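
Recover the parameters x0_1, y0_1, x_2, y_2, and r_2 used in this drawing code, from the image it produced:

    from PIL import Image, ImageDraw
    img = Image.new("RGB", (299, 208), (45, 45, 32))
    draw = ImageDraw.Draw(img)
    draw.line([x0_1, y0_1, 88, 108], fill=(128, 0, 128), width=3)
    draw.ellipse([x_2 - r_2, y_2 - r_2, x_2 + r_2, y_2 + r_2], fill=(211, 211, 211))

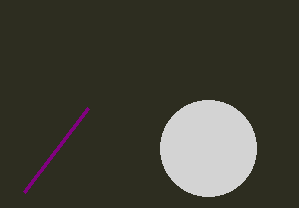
x0_1 = 24, y0_1 = 192, x_2 = 208, y_2 = 148, r_2 = 48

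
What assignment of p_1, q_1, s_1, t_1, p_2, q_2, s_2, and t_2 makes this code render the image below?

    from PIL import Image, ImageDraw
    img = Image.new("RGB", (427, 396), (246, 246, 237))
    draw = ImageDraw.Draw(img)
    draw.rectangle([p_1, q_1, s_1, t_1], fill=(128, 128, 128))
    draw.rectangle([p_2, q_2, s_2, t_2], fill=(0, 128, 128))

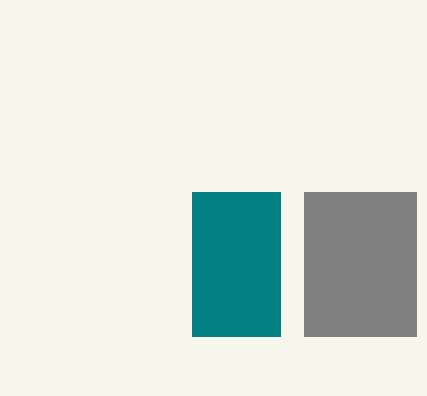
p_1 = 304, q_1 = 192, s_1 = 416, t_1 = 336, p_2 = 192, q_2 = 192, s_2 = 280, t_2 = 336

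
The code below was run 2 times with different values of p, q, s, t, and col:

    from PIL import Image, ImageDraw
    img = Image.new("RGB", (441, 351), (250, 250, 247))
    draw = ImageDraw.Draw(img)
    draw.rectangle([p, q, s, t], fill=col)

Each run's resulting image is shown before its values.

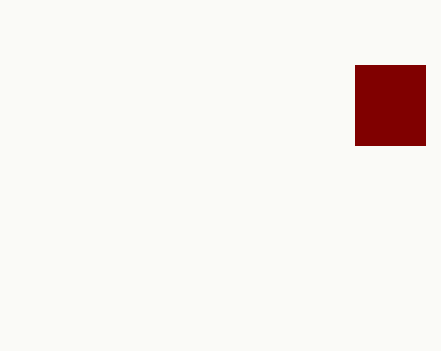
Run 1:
p = 355, q = 65, s = 425, t = 145, col = 'maroon'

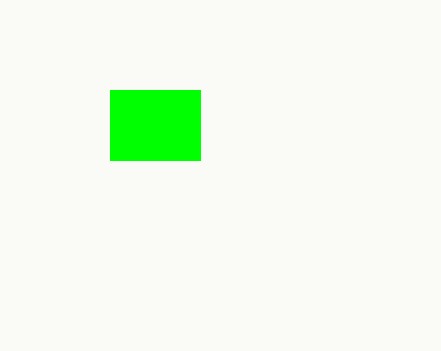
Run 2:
p = 110, q = 90, s = 200, t = 160, col = 'lime'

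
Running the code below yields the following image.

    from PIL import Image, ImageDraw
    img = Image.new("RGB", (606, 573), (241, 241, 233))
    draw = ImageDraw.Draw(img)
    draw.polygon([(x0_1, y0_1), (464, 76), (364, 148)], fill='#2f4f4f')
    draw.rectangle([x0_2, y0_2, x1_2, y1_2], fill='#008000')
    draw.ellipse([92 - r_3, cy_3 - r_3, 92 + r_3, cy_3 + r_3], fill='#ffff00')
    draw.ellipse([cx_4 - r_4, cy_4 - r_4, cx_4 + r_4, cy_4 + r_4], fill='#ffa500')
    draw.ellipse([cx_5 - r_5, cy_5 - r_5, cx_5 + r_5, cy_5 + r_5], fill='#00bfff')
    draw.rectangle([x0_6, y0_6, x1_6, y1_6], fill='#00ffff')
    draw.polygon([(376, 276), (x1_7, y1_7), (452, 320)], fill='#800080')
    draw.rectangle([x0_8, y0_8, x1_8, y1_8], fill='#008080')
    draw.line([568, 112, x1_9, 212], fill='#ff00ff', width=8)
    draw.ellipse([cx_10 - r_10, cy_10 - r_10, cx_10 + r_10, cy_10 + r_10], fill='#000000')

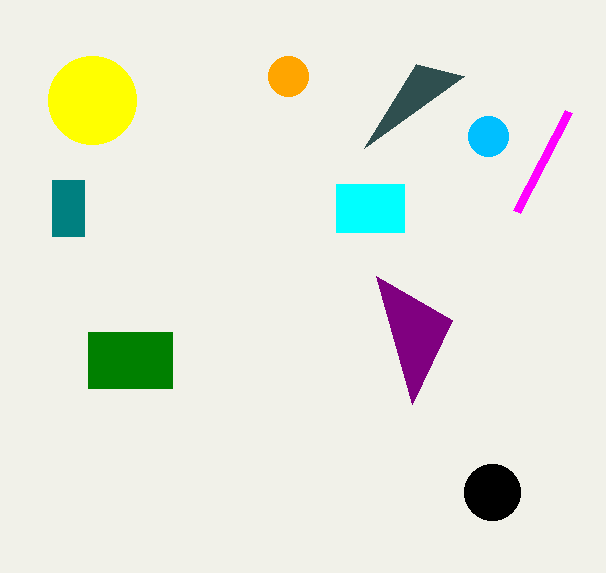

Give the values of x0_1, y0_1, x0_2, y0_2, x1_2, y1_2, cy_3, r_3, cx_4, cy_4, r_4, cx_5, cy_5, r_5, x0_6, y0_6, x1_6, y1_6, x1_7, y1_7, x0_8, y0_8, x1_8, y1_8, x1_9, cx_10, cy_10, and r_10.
x0_1 = 416; y0_1 = 64; x0_2 = 88; y0_2 = 332; x1_2 = 172; y1_2 = 388; cy_3 = 100; r_3 = 44; cx_4 = 288; cy_4 = 76; r_4 = 20; cx_5 = 488; cy_5 = 136; r_5 = 20; x0_6 = 336; y0_6 = 184; x1_6 = 404; y1_6 = 232; x1_7 = 412; y1_7 = 404; x0_8 = 52; y0_8 = 180; x1_8 = 84; y1_8 = 236; x1_9 = 516; cx_10 = 492; cy_10 = 492; r_10 = 28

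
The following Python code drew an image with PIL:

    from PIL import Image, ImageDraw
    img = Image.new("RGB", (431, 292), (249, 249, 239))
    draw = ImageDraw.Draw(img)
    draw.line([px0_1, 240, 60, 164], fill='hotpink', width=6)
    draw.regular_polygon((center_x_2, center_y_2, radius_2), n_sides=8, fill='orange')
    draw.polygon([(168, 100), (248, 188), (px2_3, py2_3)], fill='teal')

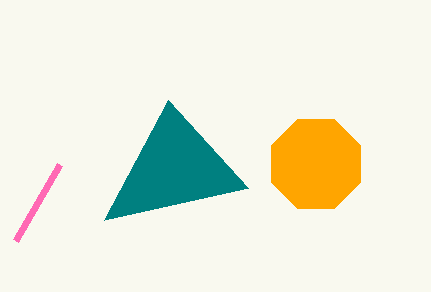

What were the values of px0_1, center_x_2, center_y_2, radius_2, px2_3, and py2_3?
px0_1 = 16, center_x_2 = 316, center_y_2 = 164, radius_2 = 48, px2_3 = 104, py2_3 = 220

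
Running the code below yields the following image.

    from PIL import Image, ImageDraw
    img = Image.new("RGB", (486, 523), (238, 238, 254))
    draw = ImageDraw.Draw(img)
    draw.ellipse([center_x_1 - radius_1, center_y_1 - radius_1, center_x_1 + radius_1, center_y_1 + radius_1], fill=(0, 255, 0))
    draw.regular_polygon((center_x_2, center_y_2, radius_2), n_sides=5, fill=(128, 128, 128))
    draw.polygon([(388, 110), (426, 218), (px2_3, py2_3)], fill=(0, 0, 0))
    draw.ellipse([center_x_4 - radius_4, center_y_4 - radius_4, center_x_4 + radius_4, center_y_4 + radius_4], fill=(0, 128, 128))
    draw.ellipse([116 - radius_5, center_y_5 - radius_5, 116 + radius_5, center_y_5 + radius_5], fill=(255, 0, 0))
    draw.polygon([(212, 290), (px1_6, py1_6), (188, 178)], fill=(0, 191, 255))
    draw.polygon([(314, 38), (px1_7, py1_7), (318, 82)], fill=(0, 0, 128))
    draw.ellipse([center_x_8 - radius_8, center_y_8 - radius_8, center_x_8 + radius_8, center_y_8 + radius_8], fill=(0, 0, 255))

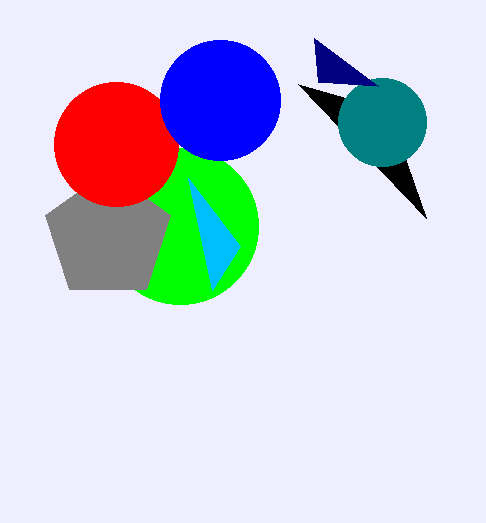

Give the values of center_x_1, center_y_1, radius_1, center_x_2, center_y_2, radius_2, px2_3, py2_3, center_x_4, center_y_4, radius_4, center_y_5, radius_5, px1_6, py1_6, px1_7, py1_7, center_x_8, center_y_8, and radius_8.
center_x_1 = 180, center_y_1 = 226, radius_1 = 78, center_x_2 = 108, center_y_2 = 236, radius_2 = 66, px2_3 = 298, py2_3 = 84, center_x_4 = 382, center_y_4 = 122, radius_4 = 44, center_y_5 = 144, radius_5 = 62, px1_6 = 240, py1_6 = 246, px1_7 = 378, py1_7 = 86, center_x_8 = 220, center_y_8 = 100, radius_8 = 60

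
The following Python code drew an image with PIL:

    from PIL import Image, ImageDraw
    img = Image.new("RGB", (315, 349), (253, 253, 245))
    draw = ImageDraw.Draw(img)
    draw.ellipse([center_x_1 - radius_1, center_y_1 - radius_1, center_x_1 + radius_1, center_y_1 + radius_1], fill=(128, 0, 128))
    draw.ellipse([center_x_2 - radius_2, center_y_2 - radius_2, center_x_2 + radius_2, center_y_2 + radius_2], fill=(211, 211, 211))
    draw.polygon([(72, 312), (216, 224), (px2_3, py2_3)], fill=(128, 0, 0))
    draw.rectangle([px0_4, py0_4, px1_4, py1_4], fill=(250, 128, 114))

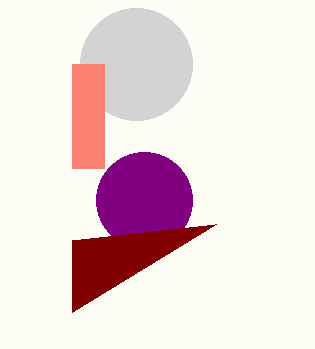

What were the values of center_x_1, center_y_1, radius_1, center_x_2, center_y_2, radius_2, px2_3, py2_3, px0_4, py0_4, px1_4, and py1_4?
center_x_1 = 144
center_y_1 = 200
radius_1 = 48
center_x_2 = 136
center_y_2 = 64
radius_2 = 56
px2_3 = 72
py2_3 = 240
px0_4 = 72
py0_4 = 64
px1_4 = 104
py1_4 = 168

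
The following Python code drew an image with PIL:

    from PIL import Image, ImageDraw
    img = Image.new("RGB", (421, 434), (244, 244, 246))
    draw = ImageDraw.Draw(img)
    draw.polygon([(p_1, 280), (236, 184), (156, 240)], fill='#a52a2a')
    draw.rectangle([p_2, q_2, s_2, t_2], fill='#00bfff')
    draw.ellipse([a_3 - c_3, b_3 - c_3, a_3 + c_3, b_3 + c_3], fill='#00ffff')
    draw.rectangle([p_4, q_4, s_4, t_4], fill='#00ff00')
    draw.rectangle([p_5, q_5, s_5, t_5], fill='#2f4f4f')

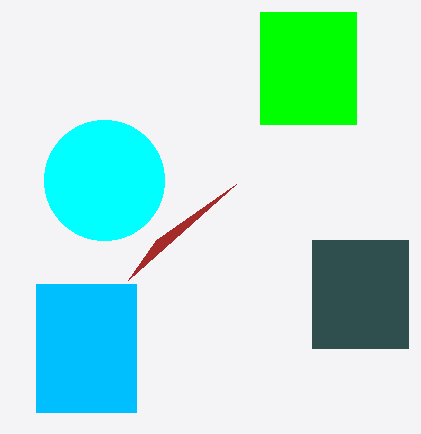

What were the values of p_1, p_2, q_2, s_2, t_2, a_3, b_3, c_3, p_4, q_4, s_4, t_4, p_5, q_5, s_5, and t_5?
p_1 = 128
p_2 = 36
q_2 = 284
s_2 = 136
t_2 = 412
a_3 = 104
b_3 = 180
c_3 = 60
p_4 = 260
q_4 = 12
s_4 = 356
t_4 = 124
p_5 = 312
q_5 = 240
s_5 = 408
t_5 = 348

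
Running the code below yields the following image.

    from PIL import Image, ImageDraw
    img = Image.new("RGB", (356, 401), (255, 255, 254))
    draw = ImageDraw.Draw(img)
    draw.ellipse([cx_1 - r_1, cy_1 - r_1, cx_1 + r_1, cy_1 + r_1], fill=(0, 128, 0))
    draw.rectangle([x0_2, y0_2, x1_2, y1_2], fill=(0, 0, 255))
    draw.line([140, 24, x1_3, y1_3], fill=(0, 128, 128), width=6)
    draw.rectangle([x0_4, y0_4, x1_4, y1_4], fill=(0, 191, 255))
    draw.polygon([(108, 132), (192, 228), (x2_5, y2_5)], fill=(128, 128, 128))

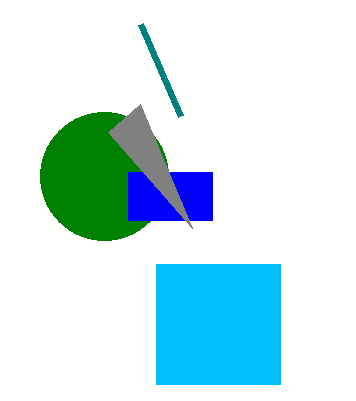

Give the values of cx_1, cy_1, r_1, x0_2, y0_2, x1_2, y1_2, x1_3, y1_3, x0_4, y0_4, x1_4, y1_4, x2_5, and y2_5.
cx_1 = 104
cy_1 = 176
r_1 = 64
x0_2 = 128
y0_2 = 172
x1_2 = 212
y1_2 = 220
x1_3 = 180
y1_3 = 116
x0_4 = 156
y0_4 = 264
x1_4 = 280
y1_4 = 384
x2_5 = 140
y2_5 = 104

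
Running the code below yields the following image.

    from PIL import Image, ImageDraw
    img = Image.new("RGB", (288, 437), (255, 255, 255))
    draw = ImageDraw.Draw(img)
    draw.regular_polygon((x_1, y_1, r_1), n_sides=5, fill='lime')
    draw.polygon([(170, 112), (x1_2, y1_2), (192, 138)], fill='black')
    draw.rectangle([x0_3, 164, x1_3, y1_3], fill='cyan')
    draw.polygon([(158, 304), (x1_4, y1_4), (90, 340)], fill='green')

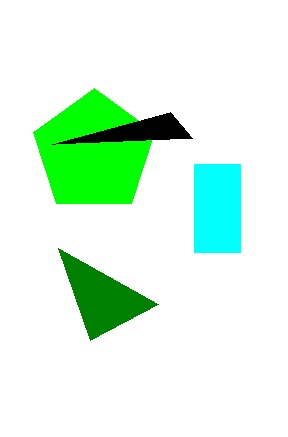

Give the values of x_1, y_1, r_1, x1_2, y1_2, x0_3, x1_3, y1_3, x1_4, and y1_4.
x_1 = 94; y_1 = 152; r_1 = 64; x1_2 = 52; y1_2 = 144; x0_3 = 194; x1_3 = 240; y1_3 = 252; x1_4 = 58; y1_4 = 248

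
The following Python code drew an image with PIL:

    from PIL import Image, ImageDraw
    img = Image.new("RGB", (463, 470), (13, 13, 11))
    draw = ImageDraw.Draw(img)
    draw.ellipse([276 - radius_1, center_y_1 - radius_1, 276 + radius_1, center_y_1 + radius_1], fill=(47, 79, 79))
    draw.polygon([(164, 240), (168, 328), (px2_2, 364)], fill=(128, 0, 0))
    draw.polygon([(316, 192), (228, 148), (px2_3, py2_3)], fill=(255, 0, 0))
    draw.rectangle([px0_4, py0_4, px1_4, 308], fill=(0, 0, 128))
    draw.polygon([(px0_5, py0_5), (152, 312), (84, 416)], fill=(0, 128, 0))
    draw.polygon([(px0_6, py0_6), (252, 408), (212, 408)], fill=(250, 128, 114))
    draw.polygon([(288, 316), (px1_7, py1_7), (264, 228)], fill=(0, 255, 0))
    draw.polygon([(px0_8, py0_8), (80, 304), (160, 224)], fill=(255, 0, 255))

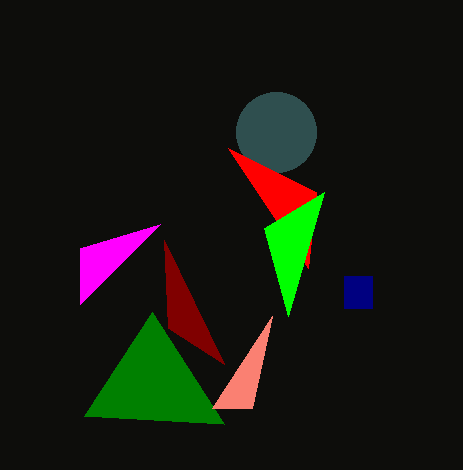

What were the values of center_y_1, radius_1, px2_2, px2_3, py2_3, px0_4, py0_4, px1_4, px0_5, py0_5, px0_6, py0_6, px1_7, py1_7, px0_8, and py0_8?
center_y_1 = 132; radius_1 = 40; px2_2 = 224; px2_3 = 308; py2_3 = 268; px0_4 = 344; py0_4 = 276; px1_4 = 372; px0_5 = 224; py0_5 = 424; px0_6 = 272; py0_6 = 316; px1_7 = 324; py1_7 = 192; px0_8 = 80; py0_8 = 248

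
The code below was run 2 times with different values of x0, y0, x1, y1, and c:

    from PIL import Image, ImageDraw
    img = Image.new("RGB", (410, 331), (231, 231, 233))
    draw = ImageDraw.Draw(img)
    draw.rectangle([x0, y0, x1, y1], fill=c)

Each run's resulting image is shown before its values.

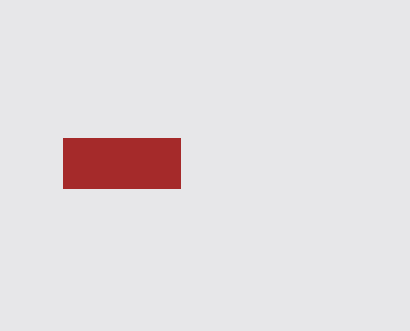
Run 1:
x0 = 63
y0 = 138
x1 = 180
y1 = 188
c = 'brown'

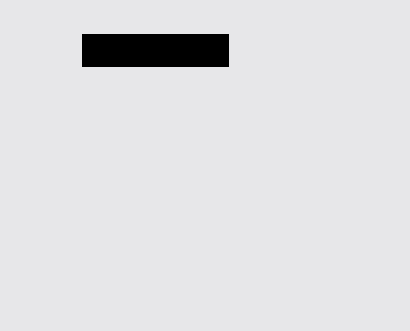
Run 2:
x0 = 82; y0 = 34; x1 = 228; y1 = 66; c = 'black'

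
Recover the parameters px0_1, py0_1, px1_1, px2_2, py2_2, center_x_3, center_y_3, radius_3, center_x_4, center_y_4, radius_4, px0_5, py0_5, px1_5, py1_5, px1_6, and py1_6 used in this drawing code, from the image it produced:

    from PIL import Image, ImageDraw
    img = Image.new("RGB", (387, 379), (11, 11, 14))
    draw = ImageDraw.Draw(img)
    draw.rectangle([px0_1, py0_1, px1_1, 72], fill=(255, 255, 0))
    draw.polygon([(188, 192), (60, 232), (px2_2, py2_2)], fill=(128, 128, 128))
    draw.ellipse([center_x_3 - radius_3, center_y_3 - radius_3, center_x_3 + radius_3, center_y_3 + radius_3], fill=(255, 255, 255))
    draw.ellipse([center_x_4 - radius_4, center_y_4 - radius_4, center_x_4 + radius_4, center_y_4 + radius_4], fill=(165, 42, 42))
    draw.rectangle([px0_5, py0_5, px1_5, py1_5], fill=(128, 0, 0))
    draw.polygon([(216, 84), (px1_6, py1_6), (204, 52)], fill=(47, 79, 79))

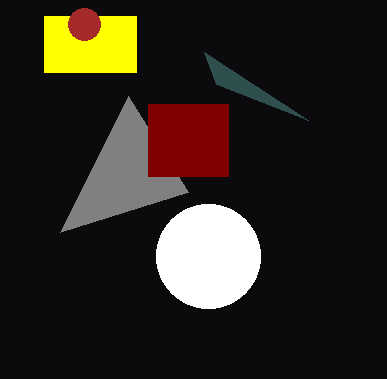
px0_1 = 44; py0_1 = 16; px1_1 = 136; px2_2 = 128; py2_2 = 96; center_x_3 = 208; center_y_3 = 256; radius_3 = 52; center_x_4 = 84; center_y_4 = 24; radius_4 = 16; px0_5 = 148; py0_5 = 104; px1_5 = 228; py1_5 = 176; px1_6 = 308; py1_6 = 120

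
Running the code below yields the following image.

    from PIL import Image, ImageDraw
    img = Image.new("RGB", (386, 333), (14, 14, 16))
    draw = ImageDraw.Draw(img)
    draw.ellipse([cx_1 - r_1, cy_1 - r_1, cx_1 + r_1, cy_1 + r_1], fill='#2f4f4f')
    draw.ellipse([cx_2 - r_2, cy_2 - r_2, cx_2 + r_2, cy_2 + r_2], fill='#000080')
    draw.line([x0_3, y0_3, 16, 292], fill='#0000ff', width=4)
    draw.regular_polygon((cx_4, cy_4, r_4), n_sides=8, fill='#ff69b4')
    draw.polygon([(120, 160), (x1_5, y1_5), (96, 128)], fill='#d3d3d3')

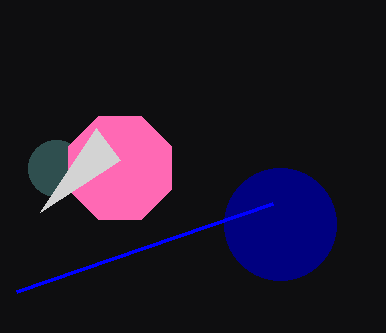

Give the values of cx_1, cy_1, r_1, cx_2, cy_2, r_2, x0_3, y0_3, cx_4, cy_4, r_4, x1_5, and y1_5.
cx_1 = 56
cy_1 = 168
r_1 = 28
cx_2 = 280
cy_2 = 224
r_2 = 56
x0_3 = 272
y0_3 = 204
cx_4 = 120
cy_4 = 168
r_4 = 56
x1_5 = 40
y1_5 = 212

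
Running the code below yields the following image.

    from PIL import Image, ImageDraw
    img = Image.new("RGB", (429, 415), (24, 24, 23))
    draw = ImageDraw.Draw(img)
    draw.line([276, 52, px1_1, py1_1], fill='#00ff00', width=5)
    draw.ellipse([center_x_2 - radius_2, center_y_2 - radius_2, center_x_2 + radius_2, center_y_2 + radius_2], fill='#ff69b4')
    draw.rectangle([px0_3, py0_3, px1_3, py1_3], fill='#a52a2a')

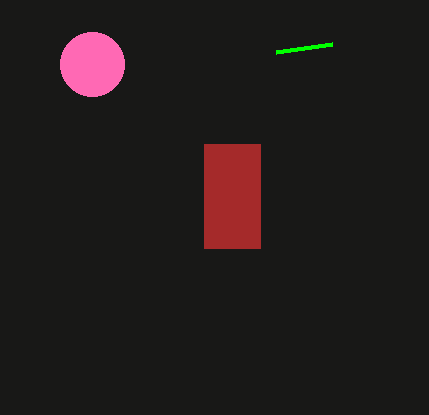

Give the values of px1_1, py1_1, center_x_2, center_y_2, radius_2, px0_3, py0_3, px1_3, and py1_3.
px1_1 = 332; py1_1 = 44; center_x_2 = 92; center_y_2 = 64; radius_2 = 32; px0_3 = 204; py0_3 = 144; px1_3 = 260; py1_3 = 248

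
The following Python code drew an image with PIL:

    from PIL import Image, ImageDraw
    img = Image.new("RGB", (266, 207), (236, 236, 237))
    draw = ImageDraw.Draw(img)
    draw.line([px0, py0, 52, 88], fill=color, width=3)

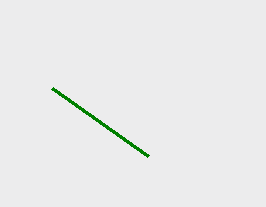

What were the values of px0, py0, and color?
px0 = 148; py0 = 156; color = 'green'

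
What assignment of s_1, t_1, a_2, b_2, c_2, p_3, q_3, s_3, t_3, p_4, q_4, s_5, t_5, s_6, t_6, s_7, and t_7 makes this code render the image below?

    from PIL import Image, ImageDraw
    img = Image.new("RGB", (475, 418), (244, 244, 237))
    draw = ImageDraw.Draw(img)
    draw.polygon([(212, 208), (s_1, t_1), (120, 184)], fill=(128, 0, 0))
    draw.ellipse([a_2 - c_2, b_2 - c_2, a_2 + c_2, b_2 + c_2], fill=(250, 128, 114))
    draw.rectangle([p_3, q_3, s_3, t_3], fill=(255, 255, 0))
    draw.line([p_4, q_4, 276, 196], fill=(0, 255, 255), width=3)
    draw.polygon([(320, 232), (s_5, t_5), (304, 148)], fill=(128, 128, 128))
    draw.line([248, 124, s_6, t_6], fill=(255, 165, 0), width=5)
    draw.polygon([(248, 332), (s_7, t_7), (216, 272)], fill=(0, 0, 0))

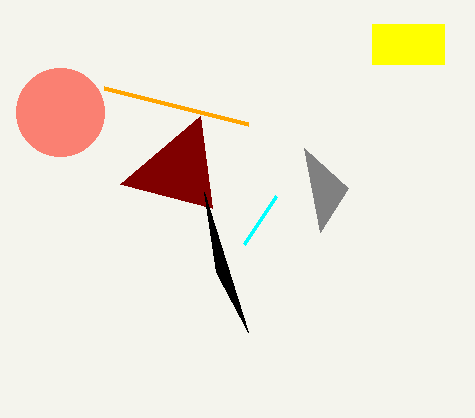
s_1 = 200; t_1 = 116; a_2 = 60; b_2 = 112; c_2 = 44; p_3 = 372; q_3 = 24; s_3 = 444; t_3 = 64; p_4 = 244; q_4 = 244; s_5 = 348; t_5 = 188; s_6 = 104; t_6 = 88; s_7 = 204; t_7 = 192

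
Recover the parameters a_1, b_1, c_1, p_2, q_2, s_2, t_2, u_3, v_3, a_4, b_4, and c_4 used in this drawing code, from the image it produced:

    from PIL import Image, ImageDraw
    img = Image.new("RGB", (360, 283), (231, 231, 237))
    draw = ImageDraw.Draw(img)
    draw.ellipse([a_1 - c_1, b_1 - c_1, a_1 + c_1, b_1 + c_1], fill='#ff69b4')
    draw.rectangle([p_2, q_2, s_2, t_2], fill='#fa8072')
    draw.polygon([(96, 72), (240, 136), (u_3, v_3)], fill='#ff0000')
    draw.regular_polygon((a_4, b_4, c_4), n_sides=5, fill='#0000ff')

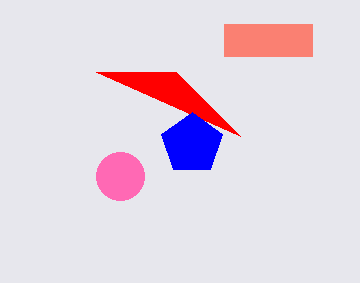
a_1 = 120; b_1 = 176; c_1 = 24; p_2 = 224; q_2 = 24; s_2 = 312; t_2 = 56; u_3 = 176; v_3 = 72; a_4 = 192; b_4 = 144; c_4 = 32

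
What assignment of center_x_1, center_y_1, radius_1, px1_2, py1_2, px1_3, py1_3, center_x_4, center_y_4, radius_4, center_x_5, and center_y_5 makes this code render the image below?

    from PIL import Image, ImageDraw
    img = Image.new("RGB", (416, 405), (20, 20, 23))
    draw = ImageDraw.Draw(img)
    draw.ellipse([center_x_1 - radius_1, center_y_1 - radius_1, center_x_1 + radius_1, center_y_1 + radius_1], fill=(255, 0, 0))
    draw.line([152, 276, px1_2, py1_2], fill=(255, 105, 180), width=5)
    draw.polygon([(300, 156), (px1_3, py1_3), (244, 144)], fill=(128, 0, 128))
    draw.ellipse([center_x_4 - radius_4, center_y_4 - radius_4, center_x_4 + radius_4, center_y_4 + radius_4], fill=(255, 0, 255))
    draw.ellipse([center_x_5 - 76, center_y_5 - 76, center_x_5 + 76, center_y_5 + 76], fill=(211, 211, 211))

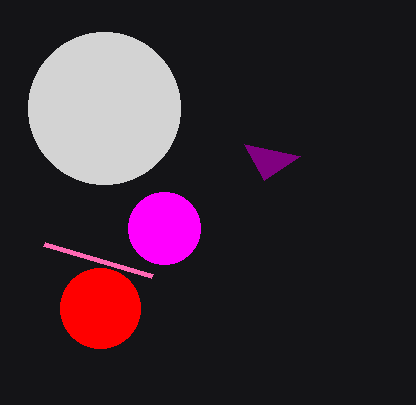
center_x_1 = 100, center_y_1 = 308, radius_1 = 40, px1_2 = 44, py1_2 = 244, px1_3 = 264, py1_3 = 180, center_x_4 = 164, center_y_4 = 228, radius_4 = 36, center_x_5 = 104, center_y_5 = 108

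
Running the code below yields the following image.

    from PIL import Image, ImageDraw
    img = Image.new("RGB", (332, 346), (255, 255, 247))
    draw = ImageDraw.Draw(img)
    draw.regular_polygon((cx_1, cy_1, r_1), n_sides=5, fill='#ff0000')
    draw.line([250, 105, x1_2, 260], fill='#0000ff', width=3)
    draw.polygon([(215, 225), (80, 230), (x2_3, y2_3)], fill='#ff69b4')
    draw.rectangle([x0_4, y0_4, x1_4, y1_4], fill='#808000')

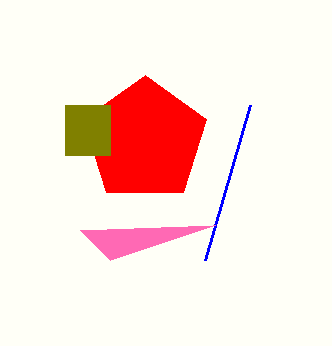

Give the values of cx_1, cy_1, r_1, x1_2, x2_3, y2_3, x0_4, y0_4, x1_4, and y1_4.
cx_1 = 145, cy_1 = 140, r_1 = 65, x1_2 = 205, x2_3 = 110, y2_3 = 260, x0_4 = 65, y0_4 = 105, x1_4 = 110, y1_4 = 155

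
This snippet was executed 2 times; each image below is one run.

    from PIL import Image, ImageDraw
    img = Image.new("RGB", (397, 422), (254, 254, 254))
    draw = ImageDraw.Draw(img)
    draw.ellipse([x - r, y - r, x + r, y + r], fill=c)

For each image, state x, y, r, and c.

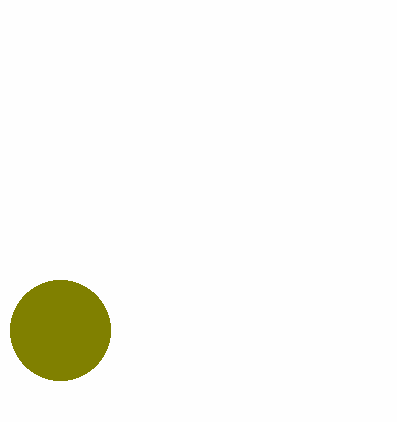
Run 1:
x = 60; y = 330; r = 50; c = 'olive'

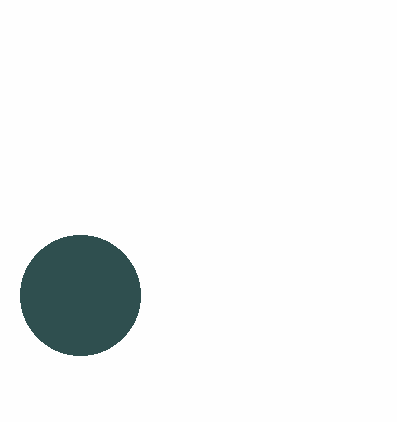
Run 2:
x = 80, y = 295, r = 60, c = 'darkslategray'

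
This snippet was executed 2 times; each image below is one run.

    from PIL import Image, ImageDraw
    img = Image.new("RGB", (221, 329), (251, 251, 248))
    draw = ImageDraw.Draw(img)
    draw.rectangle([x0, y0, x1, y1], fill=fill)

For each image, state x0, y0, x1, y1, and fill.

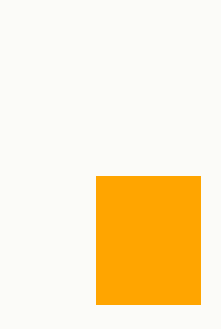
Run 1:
x0 = 96, y0 = 176, x1 = 200, y1 = 304, fill = 'orange'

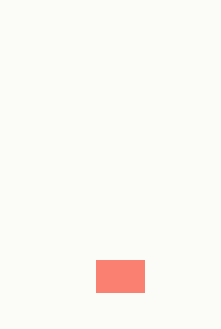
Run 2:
x0 = 96; y0 = 260; x1 = 144; y1 = 292; fill = 'salmon'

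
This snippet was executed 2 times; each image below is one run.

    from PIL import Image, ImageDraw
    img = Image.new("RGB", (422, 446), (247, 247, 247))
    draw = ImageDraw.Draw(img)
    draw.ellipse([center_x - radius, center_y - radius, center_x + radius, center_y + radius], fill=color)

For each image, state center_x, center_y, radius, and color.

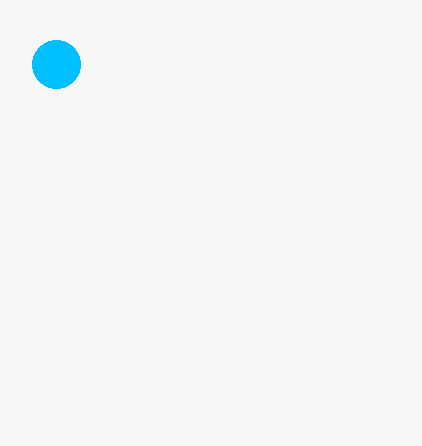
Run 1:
center_x = 56
center_y = 64
radius = 24
color = 'deepskyblue'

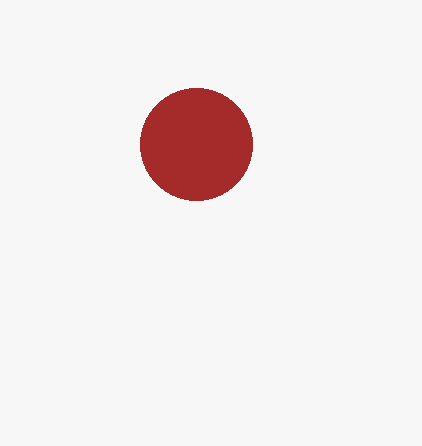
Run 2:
center_x = 196; center_y = 144; radius = 56; color = 'brown'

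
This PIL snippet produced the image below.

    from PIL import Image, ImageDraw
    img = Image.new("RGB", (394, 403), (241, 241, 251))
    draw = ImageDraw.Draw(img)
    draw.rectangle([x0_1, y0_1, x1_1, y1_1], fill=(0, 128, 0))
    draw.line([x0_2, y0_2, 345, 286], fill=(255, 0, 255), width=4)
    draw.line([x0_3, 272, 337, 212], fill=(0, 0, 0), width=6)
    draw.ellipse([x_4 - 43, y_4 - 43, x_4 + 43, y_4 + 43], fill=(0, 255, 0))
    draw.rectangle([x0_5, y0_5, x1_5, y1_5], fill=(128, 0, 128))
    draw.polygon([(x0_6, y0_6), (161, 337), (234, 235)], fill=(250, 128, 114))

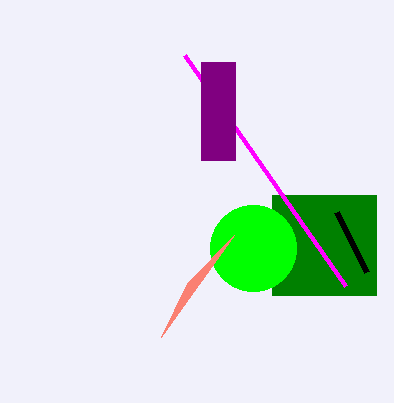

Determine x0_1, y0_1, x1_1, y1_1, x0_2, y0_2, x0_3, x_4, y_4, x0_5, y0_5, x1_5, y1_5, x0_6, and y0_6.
x0_1 = 272; y0_1 = 195; x1_1 = 376; y1_1 = 295; x0_2 = 184; y0_2 = 55; x0_3 = 367; x_4 = 253; y_4 = 248; x0_5 = 201; y0_5 = 62; x1_5 = 235; y1_5 = 160; x0_6 = 187; y0_6 = 283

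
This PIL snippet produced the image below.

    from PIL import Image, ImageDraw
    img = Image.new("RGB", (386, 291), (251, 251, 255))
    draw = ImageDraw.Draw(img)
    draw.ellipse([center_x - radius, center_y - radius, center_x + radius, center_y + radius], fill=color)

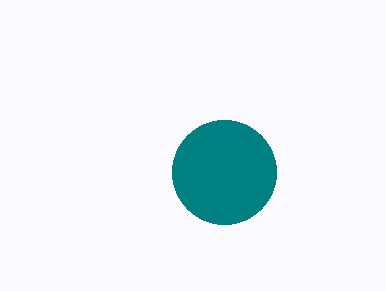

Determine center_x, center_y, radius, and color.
center_x = 224; center_y = 172; radius = 52; color = 'teal'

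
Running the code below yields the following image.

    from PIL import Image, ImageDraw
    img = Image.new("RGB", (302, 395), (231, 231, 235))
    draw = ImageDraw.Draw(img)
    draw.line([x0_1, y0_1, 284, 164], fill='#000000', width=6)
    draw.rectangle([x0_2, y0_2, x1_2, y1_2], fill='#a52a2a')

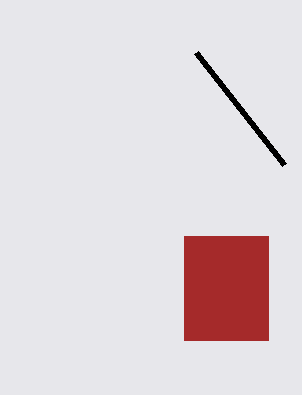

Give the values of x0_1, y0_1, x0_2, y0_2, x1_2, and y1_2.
x0_1 = 196, y0_1 = 52, x0_2 = 184, y0_2 = 236, x1_2 = 268, y1_2 = 340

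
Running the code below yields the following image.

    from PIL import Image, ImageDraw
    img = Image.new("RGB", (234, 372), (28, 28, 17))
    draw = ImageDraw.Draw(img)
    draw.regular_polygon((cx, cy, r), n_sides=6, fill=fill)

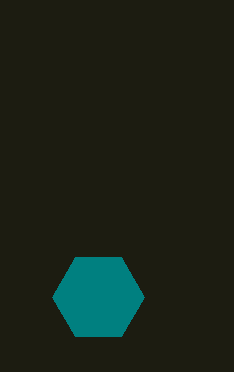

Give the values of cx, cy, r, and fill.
cx = 98; cy = 297; r = 46; fill = 'teal'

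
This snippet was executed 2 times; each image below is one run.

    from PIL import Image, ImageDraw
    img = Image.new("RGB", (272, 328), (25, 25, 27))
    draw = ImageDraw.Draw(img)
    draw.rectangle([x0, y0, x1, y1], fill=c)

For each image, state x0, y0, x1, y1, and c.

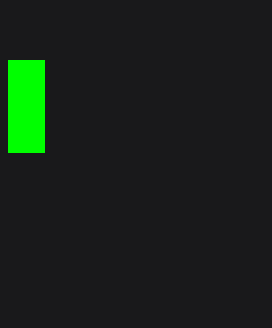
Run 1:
x0 = 8; y0 = 60; x1 = 44; y1 = 152; c = 'lime'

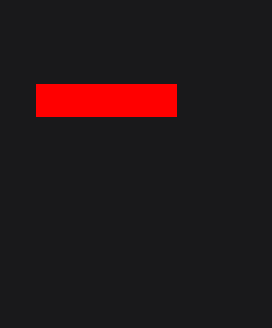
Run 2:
x0 = 36; y0 = 84; x1 = 176; y1 = 116; c = 'red'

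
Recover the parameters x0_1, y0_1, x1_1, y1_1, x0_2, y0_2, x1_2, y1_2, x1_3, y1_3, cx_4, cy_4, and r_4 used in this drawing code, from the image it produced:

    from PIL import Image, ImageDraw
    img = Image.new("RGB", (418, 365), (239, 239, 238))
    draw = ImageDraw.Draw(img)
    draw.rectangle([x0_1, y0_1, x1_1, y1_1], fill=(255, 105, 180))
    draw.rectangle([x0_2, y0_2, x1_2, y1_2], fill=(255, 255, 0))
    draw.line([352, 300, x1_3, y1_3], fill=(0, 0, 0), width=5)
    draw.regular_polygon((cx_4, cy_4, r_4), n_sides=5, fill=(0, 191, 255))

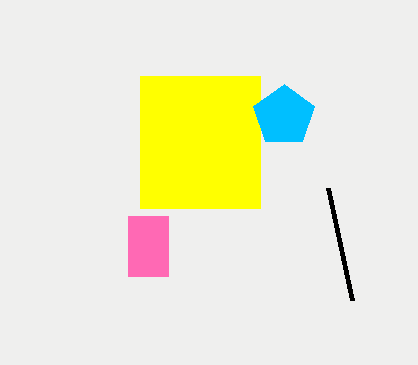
x0_1 = 128
y0_1 = 216
x1_1 = 168
y1_1 = 276
x0_2 = 140
y0_2 = 76
x1_2 = 260
y1_2 = 208
x1_3 = 328
y1_3 = 188
cx_4 = 284
cy_4 = 116
r_4 = 32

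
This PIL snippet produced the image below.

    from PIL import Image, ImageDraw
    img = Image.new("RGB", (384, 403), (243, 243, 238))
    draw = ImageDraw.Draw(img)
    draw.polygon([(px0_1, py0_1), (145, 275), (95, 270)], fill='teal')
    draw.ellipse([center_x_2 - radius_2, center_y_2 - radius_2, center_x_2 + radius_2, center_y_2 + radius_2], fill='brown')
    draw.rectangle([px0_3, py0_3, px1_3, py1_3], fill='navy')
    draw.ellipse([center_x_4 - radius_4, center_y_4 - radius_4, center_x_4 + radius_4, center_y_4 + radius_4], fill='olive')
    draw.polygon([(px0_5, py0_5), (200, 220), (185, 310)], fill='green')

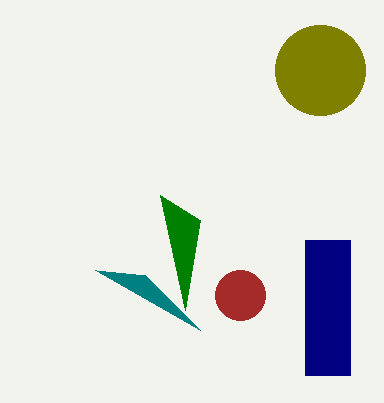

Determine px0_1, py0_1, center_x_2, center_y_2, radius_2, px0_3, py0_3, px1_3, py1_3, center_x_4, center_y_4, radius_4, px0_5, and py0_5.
px0_1 = 200, py0_1 = 330, center_x_2 = 240, center_y_2 = 295, radius_2 = 25, px0_3 = 305, py0_3 = 240, px1_3 = 350, py1_3 = 375, center_x_4 = 320, center_y_4 = 70, radius_4 = 45, px0_5 = 160, py0_5 = 195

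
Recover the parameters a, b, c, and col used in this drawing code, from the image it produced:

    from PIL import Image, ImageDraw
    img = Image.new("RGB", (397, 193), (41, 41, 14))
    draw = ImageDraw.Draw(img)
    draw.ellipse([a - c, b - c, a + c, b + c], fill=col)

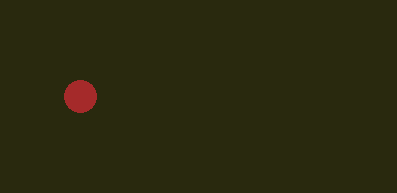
a = 80
b = 96
c = 16
col = 'brown'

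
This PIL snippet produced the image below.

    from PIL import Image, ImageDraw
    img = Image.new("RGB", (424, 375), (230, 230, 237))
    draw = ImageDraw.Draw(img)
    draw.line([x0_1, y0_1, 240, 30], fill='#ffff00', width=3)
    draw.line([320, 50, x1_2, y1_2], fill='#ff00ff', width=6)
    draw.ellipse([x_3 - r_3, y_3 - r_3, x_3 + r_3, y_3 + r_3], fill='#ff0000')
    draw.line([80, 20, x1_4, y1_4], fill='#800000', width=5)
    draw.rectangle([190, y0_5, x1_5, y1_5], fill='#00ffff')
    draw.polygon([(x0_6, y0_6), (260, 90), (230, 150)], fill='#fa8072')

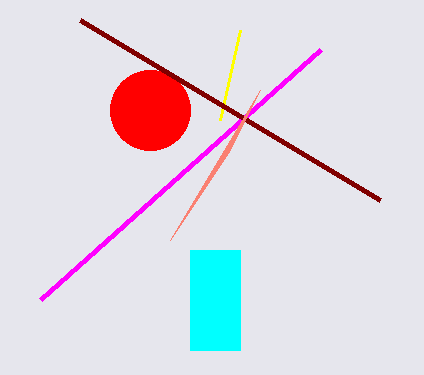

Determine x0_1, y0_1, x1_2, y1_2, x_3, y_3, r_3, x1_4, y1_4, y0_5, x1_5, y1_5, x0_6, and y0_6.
x0_1 = 220, y0_1 = 120, x1_2 = 40, y1_2 = 300, x_3 = 150, y_3 = 110, r_3 = 40, x1_4 = 380, y1_4 = 200, y0_5 = 250, x1_5 = 240, y1_5 = 350, x0_6 = 170, y0_6 = 240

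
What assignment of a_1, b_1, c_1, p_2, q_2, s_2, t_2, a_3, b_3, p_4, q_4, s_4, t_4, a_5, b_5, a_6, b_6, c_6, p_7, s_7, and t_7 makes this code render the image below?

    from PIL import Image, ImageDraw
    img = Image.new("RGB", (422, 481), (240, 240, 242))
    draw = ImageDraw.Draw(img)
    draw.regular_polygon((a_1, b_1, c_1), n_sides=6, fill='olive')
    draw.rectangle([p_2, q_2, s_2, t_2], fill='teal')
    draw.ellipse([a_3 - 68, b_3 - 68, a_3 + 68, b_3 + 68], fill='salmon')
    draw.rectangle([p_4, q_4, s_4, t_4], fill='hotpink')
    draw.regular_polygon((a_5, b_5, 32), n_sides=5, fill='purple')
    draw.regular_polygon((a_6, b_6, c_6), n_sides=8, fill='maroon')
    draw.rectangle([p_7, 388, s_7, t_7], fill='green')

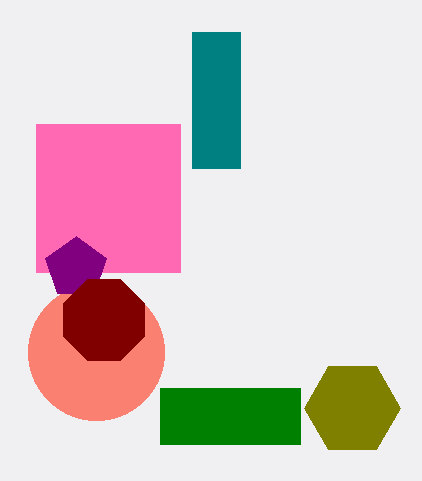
a_1 = 352; b_1 = 408; c_1 = 48; p_2 = 192; q_2 = 32; s_2 = 240; t_2 = 168; a_3 = 96; b_3 = 352; p_4 = 36; q_4 = 124; s_4 = 180; t_4 = 272; a_5 = 76; b_5 = 268; a_6 = 104; b_6 = 320; c_6 = 44; p_7 = 160; s_7 = 300; t_7 = 444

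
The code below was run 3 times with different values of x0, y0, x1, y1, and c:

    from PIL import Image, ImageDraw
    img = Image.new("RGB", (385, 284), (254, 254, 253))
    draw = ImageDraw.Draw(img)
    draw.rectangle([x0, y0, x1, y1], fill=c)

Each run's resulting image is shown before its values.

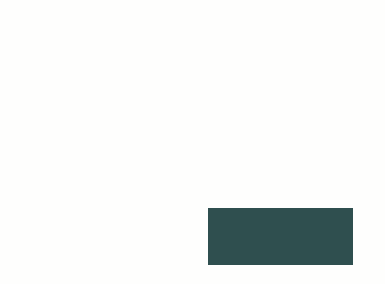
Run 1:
x0 = 208
y0 = 208
x1 = 352
y1 = 264
c = 'darkslategray'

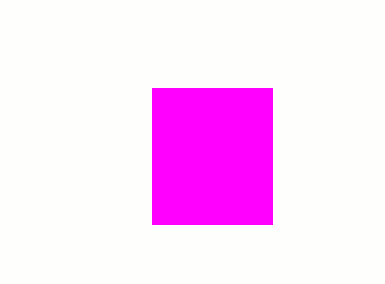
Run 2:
x0 = 152
y0 = 88
x1 = 272
y1 = 224
c = 'magenta'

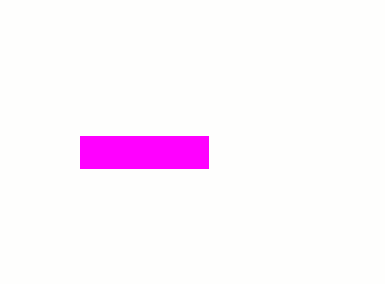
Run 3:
x0 = 80, y0 = 136, x1 = 208, y1 = 168, c = 'magenta'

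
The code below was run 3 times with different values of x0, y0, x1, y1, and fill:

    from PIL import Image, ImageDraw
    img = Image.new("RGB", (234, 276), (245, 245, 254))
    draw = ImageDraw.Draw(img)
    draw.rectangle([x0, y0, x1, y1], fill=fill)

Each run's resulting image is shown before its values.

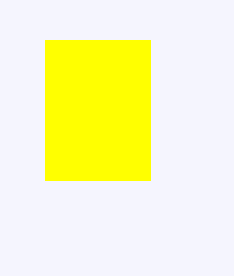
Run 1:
x0 = 45, y0 = 40, x1 = 150, y1 = 180, fill = 'yellow'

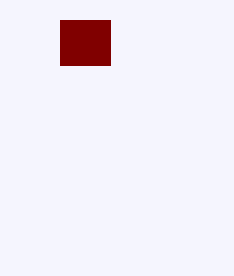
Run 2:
x0 = 60; y0 = 20; x1 = 110; y1 = 65; fill = 'maroon'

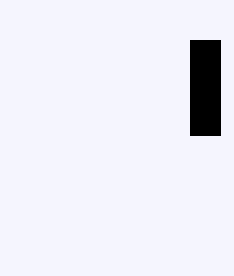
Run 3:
x0 = 190
y0 = 40
x1 = 220
y1 = 135
fill = 'black'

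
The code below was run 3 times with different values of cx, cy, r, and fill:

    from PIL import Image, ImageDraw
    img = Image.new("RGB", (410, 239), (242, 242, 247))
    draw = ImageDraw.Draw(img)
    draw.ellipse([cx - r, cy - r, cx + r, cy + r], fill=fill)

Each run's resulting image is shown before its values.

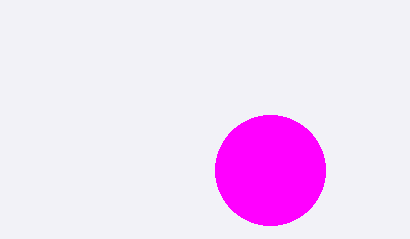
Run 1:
cx = 270, cy = 170, r = 55, fill = 'magenta'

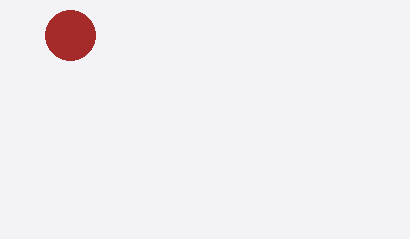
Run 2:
cx = 70
cy = 35
r = 25
fill = 'brown'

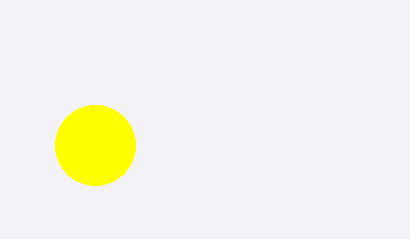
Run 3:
cx = 95; cy = 145; r = 40; fill = 'yellow'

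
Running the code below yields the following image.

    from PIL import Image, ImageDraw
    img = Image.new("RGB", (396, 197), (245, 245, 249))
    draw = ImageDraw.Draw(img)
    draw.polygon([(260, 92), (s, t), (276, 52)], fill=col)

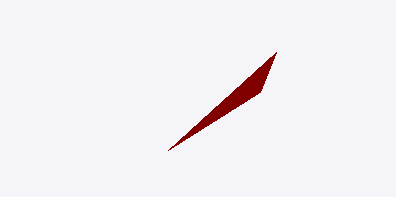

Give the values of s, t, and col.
s = 168; t = 150; col = 'maroon'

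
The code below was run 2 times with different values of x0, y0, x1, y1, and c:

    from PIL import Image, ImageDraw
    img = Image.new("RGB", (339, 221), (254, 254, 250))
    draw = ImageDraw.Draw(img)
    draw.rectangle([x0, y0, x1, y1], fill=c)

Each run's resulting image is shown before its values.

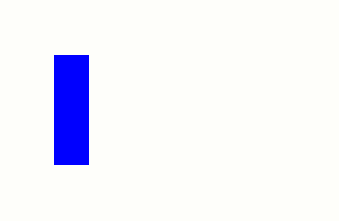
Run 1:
x0 = 54; y0 = 55; x1 = 88; y1 = 164; c = 'blue'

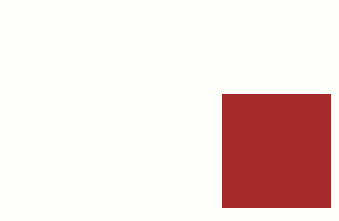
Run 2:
x0 = 222
y0 = 94
x1 = 330
y1 = 207
c = 'brown'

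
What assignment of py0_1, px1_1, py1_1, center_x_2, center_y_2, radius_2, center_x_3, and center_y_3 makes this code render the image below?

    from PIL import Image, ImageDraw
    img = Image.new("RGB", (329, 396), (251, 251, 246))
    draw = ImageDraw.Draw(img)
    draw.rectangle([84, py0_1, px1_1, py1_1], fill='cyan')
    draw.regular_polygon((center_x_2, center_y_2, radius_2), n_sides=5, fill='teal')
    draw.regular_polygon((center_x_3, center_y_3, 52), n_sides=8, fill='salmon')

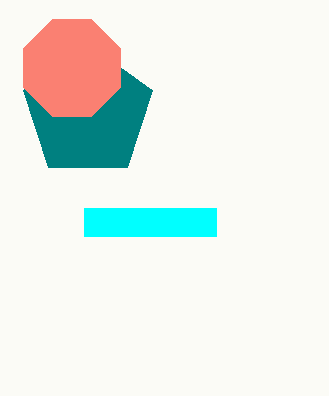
py0_1 = 208; px1_1 = 216; py1_1 = 236; center_x_2 = 88; center_y_2 = 112; radius_2 = 68; center_x_3 = 72; center_y_3 = 68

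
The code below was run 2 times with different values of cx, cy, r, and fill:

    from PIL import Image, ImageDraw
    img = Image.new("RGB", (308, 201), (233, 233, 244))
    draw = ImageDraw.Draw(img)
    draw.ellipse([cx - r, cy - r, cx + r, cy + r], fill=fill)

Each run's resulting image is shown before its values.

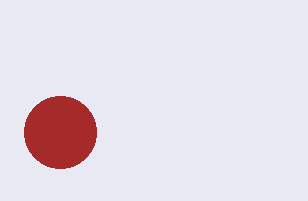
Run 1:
cx = 60, cy = 132, r = 36, fill = 'brown'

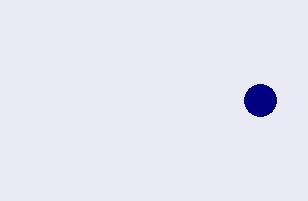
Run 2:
cx = 260; cy = 100; r = 16; fill = 'navy'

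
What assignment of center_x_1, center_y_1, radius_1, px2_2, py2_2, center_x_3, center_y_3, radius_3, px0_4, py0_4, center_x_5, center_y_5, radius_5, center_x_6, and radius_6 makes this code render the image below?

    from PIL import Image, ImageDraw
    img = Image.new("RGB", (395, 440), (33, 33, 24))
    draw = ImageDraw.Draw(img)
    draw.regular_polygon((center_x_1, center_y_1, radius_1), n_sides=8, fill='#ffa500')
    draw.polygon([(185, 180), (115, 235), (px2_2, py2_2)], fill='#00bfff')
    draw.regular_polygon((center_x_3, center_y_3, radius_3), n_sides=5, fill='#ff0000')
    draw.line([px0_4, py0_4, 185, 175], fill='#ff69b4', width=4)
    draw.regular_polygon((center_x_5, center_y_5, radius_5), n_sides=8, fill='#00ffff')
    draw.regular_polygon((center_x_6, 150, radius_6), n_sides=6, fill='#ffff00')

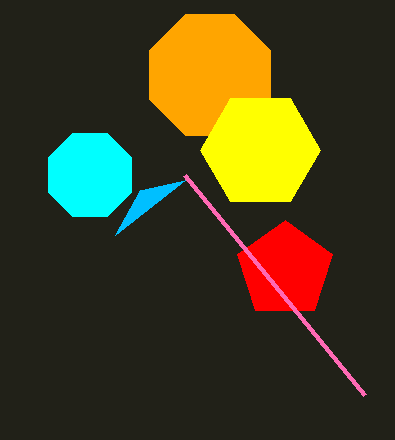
center_x_1 = 210
center_y_1 = 75
radius_1 = 65
px2_2 = 140
py2_2 = 190
center_x_3 = 285
center_y_3 = 270
radius_3 = 50
px0_4 = 365
py0_4 = 395
center_x_5 = 90
center_y_5 = 175
radius_5 = 45
center_x_6 = 260
radius_6 = 60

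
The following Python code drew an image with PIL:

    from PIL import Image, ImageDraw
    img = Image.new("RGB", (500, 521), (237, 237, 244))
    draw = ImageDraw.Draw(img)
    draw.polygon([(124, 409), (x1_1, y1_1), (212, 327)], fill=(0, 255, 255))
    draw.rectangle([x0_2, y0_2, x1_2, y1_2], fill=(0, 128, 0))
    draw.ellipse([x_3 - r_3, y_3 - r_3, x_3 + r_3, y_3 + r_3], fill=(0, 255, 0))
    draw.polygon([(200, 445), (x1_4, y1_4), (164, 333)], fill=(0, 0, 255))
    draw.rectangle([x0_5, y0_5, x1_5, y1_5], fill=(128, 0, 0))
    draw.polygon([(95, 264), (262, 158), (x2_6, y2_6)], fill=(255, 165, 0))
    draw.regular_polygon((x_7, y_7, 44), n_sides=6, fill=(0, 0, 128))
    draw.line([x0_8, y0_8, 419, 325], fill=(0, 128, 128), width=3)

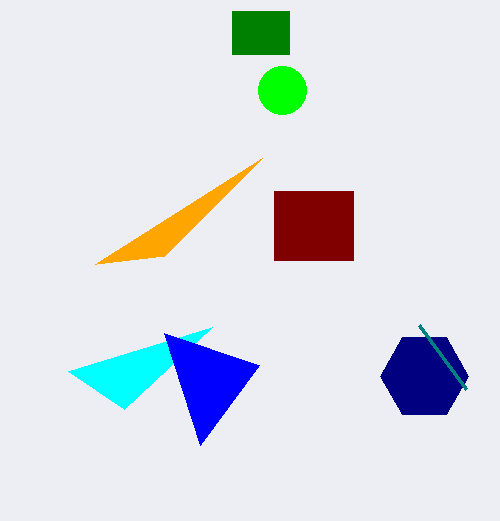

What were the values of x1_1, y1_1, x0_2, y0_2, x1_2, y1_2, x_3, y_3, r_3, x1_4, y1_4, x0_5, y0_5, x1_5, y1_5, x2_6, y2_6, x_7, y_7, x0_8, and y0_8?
x1_1 = 68
y1_1 = 371
x0_2 = 232
y0_2 = 11
x1_2 = 289
y1_2 = 54
x_3 = 282
y_3 = 90
r_3 = 24
x1_4 = 259
y1_4 = 365
x0_5 = 274
y0_5 = 191
x1_5 = 353
y1_5 = 260
x2_6 = 164
y2_6 = 256
x_7 = 424
y_7 = 376
x0_8 = 466
y0_8 = 389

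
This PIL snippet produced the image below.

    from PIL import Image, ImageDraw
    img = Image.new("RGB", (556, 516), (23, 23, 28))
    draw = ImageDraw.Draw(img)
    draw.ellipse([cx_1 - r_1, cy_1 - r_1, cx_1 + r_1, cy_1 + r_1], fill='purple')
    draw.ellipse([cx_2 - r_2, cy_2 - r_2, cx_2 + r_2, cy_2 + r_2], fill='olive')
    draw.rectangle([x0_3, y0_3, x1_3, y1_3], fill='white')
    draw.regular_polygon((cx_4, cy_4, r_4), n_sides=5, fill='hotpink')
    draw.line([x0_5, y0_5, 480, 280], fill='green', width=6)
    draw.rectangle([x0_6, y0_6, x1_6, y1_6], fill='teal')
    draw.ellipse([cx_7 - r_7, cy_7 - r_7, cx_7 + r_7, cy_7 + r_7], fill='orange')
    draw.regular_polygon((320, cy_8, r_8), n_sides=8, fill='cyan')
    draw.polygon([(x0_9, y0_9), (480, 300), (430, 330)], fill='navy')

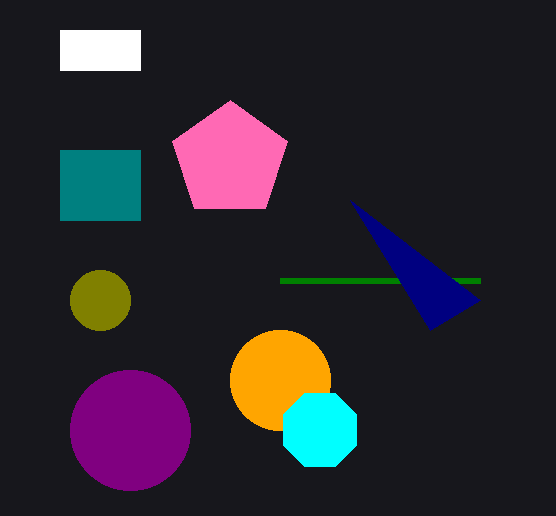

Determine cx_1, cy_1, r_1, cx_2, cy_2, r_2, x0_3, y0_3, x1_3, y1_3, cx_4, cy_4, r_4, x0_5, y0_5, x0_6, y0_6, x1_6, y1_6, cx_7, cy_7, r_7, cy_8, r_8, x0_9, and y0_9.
cx_1 = 130
cy_1 = 430
r_1 = 60
cx_2 = 100
cy_2 = 300
r_2 = 30
x0_3 = 60
y0_3 = 30
x1_3 = 140
y1_3 = 70
cx_4 = 230
cy_4 = 160
r_4 = 60
x0_5 = 280
y0_5 = 280
x0_6 = 60
y0_6 = 150
x1_6 = 140
y1_6 = 220
cx_7 = 280
cy_7 = 380
r_7 = 50
cy_8 = 430
r_8 = 40
x0_9 = 350
y0_9 = 200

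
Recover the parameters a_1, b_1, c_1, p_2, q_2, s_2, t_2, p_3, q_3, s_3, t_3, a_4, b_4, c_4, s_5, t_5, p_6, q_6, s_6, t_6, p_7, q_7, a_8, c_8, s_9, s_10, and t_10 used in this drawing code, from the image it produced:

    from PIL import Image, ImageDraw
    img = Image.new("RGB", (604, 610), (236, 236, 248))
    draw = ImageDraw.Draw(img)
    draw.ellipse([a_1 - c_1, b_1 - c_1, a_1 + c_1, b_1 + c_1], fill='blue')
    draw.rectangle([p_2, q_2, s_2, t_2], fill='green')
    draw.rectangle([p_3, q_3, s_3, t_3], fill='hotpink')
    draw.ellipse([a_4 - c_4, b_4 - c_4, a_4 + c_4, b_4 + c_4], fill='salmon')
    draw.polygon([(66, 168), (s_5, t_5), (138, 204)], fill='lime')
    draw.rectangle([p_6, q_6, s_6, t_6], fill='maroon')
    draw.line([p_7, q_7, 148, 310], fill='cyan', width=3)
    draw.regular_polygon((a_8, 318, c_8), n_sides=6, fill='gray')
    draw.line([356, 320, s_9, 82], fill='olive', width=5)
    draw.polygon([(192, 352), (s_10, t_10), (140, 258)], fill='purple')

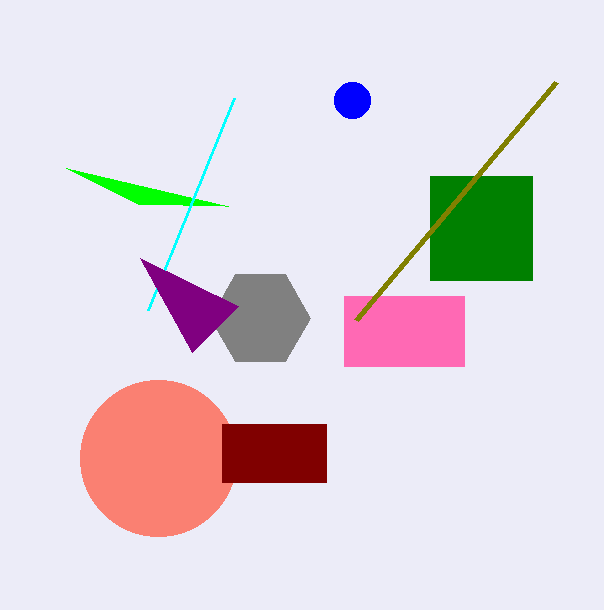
a_1 = 352
b_1 = 100
c_1 = 18
p_2 = 430
q_2 = 176
s_2 = 532
t_2 = 280
p_3 = 344
q_3 = 296
s_3 = 464
t_3 = 366
a_4 = 158
b_4 = 458
c_4 = 78
s_5 = 228
t_5 = 206
p_6 = 222
q_6 = 424
s_6 = 326
t_6 = 482
p_7 = 234
q_7 = 98
a_8 = 260
c_8 = 50
s_9 = 556
s_10 = 238
t_10 = 306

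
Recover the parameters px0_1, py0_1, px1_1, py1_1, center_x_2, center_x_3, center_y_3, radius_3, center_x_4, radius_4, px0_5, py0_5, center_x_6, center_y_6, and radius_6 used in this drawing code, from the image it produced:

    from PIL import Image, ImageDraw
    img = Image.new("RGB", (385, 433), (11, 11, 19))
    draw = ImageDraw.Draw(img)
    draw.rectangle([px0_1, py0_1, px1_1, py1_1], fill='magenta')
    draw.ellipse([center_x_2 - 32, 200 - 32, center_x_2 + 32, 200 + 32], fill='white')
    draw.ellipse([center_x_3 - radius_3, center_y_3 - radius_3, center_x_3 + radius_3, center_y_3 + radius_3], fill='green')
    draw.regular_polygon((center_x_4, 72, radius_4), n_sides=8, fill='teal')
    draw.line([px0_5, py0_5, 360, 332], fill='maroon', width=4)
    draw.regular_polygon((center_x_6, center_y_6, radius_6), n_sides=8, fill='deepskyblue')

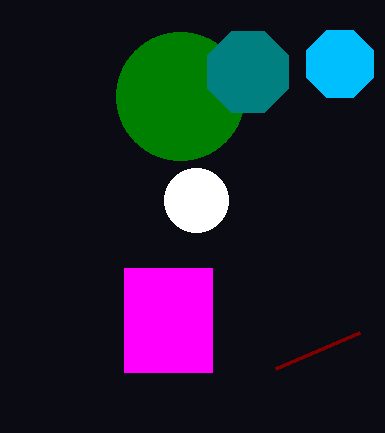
px0_1 = 124
py0_1 = 268
px1_1 = 212
py1_1 = 372
center_x_2 = 196
center_x_3 = 180
center_y_3 = 96
radius_3 = 64
center_x_4 = 248
radius_4 = 44
px0_5 = 276
py0_5 = 368
center_x_6 = 340
center_y_6 = 64
radius_6 = 36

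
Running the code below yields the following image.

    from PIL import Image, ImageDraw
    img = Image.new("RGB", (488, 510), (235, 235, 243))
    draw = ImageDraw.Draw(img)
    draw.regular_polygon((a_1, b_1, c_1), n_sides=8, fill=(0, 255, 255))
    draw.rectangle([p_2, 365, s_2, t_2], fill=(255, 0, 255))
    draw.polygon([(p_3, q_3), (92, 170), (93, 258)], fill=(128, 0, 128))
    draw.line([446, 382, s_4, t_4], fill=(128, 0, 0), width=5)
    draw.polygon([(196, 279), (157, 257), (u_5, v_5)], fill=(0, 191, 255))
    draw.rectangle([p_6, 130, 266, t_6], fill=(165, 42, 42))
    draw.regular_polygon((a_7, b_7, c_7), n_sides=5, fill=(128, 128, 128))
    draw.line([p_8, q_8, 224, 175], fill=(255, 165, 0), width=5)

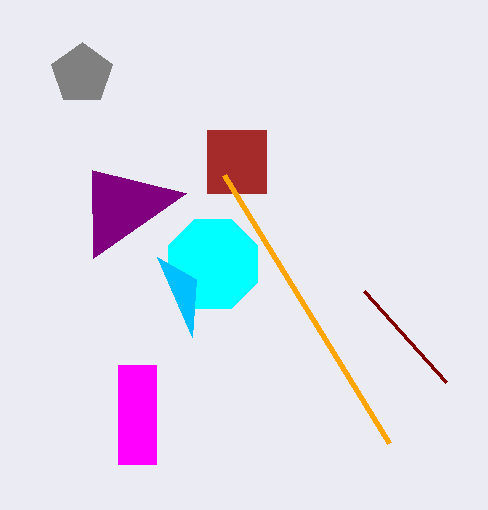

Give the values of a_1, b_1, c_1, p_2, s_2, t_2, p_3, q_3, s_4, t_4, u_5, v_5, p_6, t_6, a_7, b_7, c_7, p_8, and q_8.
a_1 = 213, b_1 = 264, c_1 = 48, p_2 = 118, s_2 = 156, t_2 = 464, p_3 = 186, q_3 = 193, s_4 = 364, t_4 = 291, u_5 = 192, v_5 = 337, p_6 = 207, t_6 = 193, a_7 = 82, b_7 = 74, c_7 = 32, p_8 = 389, q_8 = 443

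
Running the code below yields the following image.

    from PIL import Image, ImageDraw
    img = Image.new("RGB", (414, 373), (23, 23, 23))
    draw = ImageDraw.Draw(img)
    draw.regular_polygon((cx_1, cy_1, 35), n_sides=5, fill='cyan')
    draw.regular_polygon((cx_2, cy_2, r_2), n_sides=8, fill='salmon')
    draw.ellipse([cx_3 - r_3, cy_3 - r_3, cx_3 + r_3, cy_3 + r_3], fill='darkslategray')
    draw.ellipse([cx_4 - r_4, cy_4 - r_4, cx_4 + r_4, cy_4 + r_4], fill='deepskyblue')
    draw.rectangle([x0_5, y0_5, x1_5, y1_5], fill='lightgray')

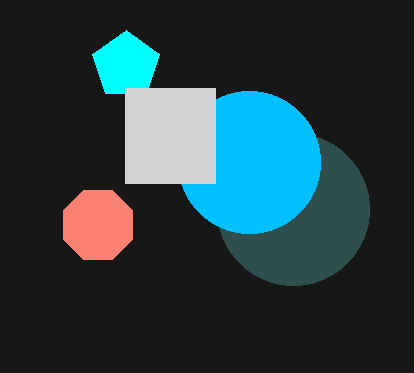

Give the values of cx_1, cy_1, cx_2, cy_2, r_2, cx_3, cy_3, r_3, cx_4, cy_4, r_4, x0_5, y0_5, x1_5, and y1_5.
cx_1 = 126; cy_1 = 65; cx_2 = 98; cy_2 = 225; r_2 = 37; cx_3 = 293; cy_3 = 209; r_3 = 76; cx_4 = 249; cy_4 = 162; r_4 = 71; x0_5 = 125; y0_5 = 88; x1_5 = 215; y1_5 = 183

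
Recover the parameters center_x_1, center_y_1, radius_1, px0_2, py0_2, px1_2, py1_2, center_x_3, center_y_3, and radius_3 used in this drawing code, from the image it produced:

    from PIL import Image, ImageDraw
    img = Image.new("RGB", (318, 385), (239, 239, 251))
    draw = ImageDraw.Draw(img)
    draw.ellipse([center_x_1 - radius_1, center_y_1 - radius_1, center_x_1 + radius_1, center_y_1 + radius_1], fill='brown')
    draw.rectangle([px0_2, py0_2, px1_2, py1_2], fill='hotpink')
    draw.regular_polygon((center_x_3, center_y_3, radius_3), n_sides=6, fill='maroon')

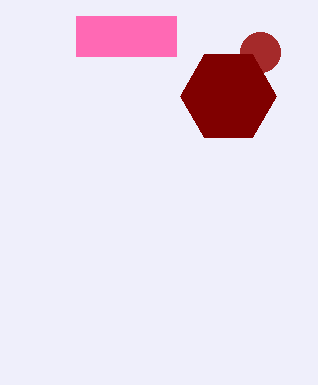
center_x_1 = 260; center_y_1 = 52; radius_1 = 20; px0_2 = 76; py0_2 = 16; px1_2 = 176; py1_2 = 56; center_x_3 = 228; center_y_3 = 96; radius_3 = 48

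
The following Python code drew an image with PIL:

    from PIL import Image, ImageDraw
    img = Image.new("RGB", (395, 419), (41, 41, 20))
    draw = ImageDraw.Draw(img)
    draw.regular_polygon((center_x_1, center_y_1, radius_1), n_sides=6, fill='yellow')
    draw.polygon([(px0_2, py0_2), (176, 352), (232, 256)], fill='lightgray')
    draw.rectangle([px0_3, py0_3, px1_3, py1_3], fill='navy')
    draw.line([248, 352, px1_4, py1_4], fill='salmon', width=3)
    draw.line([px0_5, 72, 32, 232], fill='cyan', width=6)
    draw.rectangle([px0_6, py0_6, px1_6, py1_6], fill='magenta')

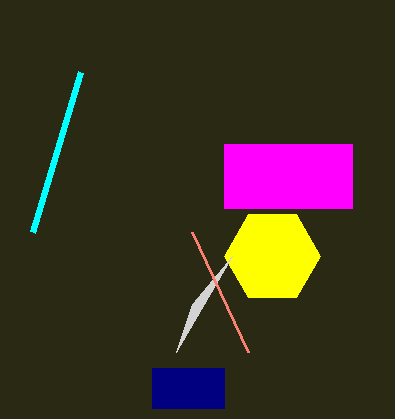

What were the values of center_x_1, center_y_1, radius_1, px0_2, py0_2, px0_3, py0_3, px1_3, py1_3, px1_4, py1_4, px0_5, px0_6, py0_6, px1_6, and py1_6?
center_x_1 = 272, center_y_1 = 256, radius_1 = 48, px0_2 = 192, py0_2 = 304, px0_3 = 152, py0_3 = 368, px1_3 = 224, py1_3 = 408, px1_4 = 192, py1_4 = 232, px0_5 = 80, px0_6 = 224, py0_6 = 144, px1_6 = 352, py1_6 = 208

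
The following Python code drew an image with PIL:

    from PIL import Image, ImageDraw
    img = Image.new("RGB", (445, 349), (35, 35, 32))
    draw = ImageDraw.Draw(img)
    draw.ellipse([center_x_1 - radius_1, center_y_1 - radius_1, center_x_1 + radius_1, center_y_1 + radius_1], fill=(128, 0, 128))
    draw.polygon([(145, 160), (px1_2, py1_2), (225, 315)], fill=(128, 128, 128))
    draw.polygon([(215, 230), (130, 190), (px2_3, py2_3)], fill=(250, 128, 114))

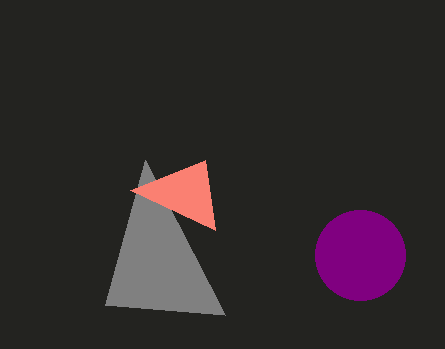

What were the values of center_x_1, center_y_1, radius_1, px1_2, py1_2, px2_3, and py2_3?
center_x_1 = 360; center_y_1 = 255; radius_1 = 45; px1_2 = 105; py1_2 = 305; px2_3 = 205; py2_3 = 160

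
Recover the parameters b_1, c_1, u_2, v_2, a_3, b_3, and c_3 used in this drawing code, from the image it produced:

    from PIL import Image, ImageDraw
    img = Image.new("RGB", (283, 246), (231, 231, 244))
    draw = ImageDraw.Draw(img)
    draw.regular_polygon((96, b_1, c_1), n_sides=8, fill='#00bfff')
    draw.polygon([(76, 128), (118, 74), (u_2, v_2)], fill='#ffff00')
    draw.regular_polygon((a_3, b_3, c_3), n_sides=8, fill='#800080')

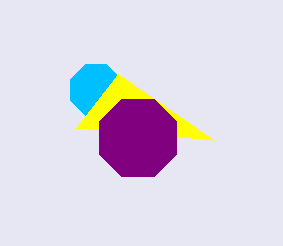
b_1 = 90, c_1 = 28, u_2 = 214, v_2 = 140, a_3 = 138, b_3 = 138, c_3 = 42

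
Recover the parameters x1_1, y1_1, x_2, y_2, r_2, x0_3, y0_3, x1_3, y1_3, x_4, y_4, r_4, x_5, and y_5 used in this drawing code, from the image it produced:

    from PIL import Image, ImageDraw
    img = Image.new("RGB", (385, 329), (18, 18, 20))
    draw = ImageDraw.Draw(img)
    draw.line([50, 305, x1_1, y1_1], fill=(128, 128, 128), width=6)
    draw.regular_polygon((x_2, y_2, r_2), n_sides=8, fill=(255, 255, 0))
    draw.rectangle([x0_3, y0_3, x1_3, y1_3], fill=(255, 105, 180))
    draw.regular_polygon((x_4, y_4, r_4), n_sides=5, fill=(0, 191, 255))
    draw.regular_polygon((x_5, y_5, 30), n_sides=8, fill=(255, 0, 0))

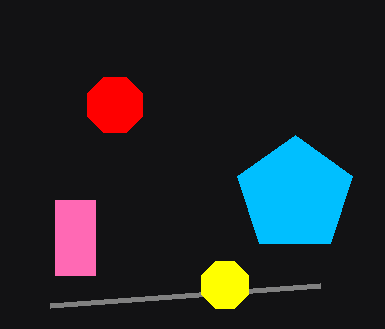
x1_1 = 320, y1_1 = 285, x_2 = 225, y_2 = 285, r_2 = 25, x0_3 = 55, y0_3 = 200, x1_3 = 95, y1_3 = 275, x_4 = 295, y_4 = 195, r_4 = 60, x_5 = 115, y_5 = 105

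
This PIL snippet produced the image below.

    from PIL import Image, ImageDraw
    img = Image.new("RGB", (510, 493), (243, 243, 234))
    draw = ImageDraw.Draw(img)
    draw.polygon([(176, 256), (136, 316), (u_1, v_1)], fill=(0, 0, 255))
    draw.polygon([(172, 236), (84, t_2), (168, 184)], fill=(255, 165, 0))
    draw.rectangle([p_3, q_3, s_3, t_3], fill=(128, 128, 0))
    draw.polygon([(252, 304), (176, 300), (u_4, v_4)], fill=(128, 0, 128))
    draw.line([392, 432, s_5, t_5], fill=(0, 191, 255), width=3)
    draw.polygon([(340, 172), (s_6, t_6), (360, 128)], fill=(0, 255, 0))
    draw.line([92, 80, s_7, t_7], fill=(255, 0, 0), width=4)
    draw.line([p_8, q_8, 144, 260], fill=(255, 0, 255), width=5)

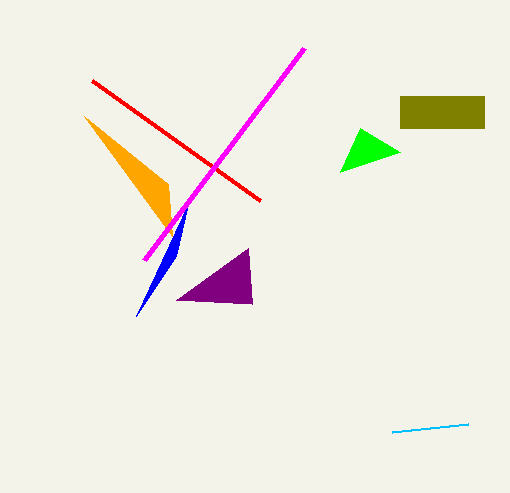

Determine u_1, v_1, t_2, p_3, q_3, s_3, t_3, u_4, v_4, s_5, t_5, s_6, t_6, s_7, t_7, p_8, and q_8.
u_1 = 188
v_1 = 204
t_2 = 116
p_3 = 400
q_3 = 96
s_3 = 484
t_3 = 128
u_4 = 248
v_4 = 248
s_5 = 468
t_5 = 424
s_6 = 400
t_6 = 152
s_7 = 260
t_7 = 200
p_8 = 304
q_8 = 48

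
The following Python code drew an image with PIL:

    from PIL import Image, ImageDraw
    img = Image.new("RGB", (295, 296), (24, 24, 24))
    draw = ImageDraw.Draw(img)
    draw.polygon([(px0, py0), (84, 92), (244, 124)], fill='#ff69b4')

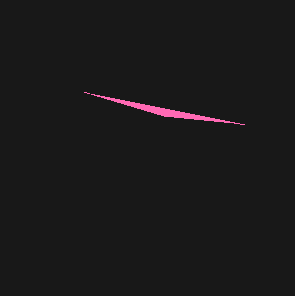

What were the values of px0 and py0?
px0 = 164; py0 = 116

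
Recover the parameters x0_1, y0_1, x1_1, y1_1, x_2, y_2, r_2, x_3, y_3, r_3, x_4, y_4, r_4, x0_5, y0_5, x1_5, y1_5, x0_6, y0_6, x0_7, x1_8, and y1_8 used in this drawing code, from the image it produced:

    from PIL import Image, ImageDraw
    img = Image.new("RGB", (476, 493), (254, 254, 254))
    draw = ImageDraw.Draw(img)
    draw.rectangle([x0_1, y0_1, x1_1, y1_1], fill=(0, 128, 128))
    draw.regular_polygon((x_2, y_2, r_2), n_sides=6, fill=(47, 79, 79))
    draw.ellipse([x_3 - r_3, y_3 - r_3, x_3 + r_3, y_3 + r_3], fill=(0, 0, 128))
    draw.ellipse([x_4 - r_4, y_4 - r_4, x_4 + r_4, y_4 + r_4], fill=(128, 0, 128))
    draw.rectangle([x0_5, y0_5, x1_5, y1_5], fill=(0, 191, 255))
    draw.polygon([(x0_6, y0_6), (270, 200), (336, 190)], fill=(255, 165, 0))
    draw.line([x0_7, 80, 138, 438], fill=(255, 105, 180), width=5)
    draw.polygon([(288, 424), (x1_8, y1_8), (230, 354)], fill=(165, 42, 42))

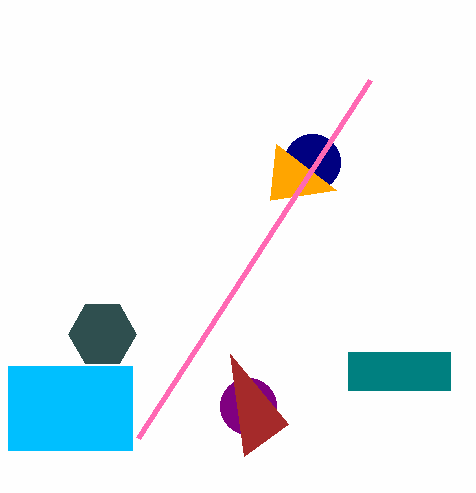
x0_1 = 348, y0_1 = 352, x1_1 = 450, y1_1 = 390, x_2 = 102, y_2 = 334, r_2 = 34, x_3 = 312, y_3 = 162, r_3 = 28, x_4 = 248, y_4 = 406, r_4 = 28, x0_5 = 8, y0_5 = 366, x1_5 = 132, y1_5 = 450, x0_6 = 276, y0_6 = 144, x0_7 = 370, x1_8 = 244, y1_8 = 456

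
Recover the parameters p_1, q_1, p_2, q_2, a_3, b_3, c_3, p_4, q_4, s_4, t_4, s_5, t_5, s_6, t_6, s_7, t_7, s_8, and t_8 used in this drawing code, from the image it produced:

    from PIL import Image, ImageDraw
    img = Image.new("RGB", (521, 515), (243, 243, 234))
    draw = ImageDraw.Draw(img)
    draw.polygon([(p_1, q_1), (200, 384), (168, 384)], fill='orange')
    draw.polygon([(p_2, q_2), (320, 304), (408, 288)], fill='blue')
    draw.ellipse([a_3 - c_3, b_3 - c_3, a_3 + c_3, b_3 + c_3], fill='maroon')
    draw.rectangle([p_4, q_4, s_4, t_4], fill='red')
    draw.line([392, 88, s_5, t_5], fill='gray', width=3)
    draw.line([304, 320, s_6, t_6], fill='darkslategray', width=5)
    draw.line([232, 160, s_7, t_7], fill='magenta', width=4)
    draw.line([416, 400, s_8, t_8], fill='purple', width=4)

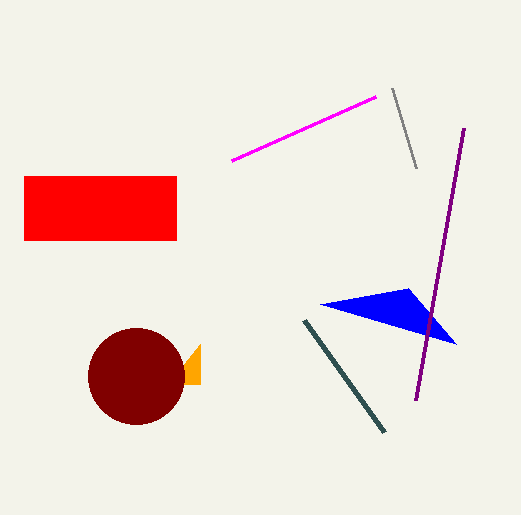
p_1 = 200, q_1 = 344, p_2 = 456, q_2 = 344, a_3 = 136, b_3 = 376, c_3 = 48, p_4 = 24, q_4 = 176, s_4 = 176, t_4 = 240, s_5 = 416, t_5 = 168, s_6 = 384, t_6 = 432, s_7 = 376, t_7 = 96, s_8 = 464, t_8 = 128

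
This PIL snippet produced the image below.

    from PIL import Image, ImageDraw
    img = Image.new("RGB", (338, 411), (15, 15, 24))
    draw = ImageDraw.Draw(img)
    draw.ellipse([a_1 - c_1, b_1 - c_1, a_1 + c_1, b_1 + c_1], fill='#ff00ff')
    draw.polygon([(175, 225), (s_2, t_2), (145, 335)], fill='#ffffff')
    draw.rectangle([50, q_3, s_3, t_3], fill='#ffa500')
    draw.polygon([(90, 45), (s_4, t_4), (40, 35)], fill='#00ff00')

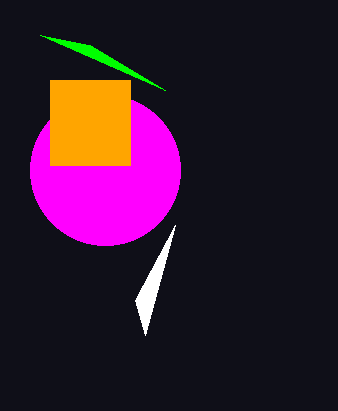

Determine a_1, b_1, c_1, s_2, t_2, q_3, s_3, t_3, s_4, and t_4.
a_1 = 105
b_1 = 170
c_1 = 75
s_2 = 135
t_2 = 300
q_3 = 80
s_3 = 130
t_3 = 165
s_4 = 165
t_4 = 90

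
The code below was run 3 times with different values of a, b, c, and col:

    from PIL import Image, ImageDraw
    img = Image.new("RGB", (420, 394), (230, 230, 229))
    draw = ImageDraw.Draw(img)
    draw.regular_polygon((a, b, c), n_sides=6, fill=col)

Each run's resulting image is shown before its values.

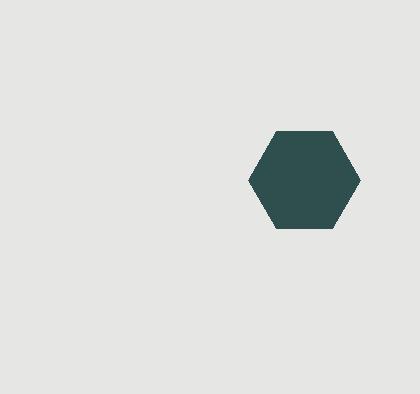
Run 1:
a = 304; b = 180; c = 56; col = 'darkslategray'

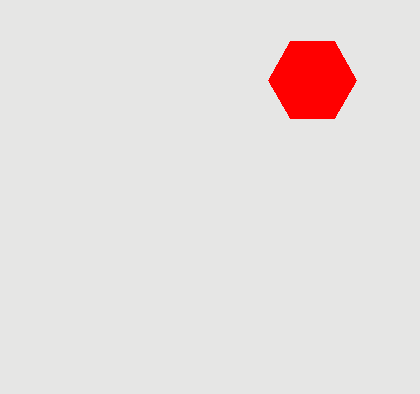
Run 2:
a = 312, b = 80, c = 44, col = 'red'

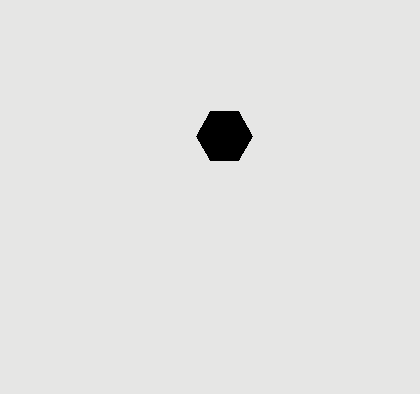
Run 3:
a = 224, b = 136, c = 28, col = 'black'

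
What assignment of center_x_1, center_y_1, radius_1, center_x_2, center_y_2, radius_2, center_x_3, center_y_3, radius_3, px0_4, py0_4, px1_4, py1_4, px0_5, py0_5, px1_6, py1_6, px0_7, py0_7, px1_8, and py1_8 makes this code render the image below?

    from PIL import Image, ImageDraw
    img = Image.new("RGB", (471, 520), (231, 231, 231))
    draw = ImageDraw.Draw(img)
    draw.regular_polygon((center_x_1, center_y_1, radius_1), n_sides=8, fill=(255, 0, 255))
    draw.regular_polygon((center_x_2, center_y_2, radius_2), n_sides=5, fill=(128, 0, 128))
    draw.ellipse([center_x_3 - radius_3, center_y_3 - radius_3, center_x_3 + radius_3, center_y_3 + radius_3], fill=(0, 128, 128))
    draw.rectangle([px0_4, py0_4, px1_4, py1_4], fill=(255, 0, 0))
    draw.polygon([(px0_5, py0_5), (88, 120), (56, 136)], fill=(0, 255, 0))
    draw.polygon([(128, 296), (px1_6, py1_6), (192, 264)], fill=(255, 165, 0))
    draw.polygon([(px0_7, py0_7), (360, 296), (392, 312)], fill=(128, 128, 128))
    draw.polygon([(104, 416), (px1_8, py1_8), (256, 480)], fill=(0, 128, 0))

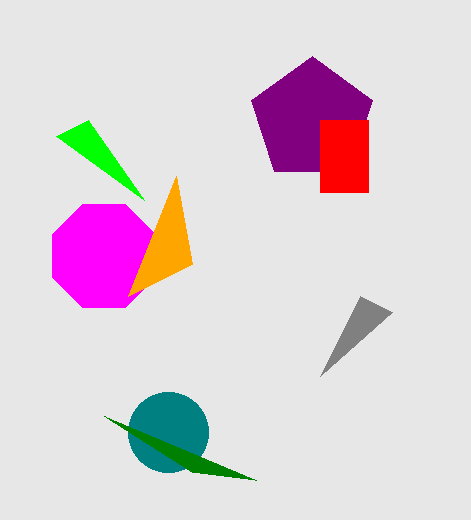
center_x_1 = 104; center_y_1 = 256; radius_1 = 56; center_x_2 = 312; center_y_2 = 120; radius_2 = 64; center_x_3 = 168; center_y_3 = 432; radius_3 = 40; px0_4 = 320; py0_4 = 120; px1_4 = 368; py1_4 = 192; px0_5 = 144; py0_5 = 200; px1_6 = 176; py1_6 = 176; px0_7 = 320; py0_7 = 376; px1_8 = 192; py1_8 = 472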